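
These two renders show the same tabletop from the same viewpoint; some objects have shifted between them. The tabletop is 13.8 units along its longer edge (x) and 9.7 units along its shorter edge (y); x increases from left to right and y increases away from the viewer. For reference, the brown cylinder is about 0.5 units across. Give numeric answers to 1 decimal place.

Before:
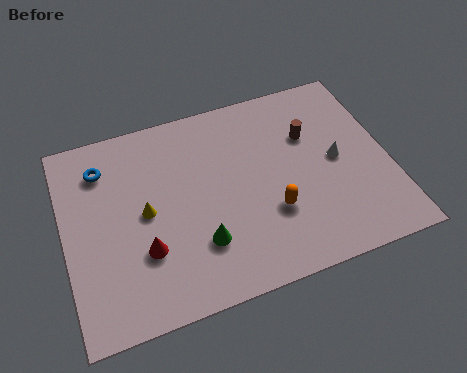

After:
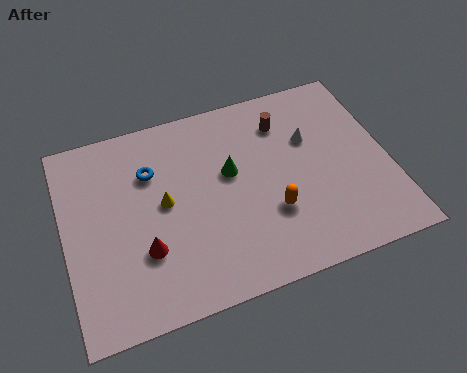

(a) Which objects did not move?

the orange capsule and the red cone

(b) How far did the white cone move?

1.7

From (11.6, 4.9) to (10.6, 6.3), the white cone covered √(1.0² + 1.4²) ≈ 1.7 units.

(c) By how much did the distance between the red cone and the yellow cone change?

+0.4

They were about 1.8 units apart before and 2.2 after — 0.4 units further apart.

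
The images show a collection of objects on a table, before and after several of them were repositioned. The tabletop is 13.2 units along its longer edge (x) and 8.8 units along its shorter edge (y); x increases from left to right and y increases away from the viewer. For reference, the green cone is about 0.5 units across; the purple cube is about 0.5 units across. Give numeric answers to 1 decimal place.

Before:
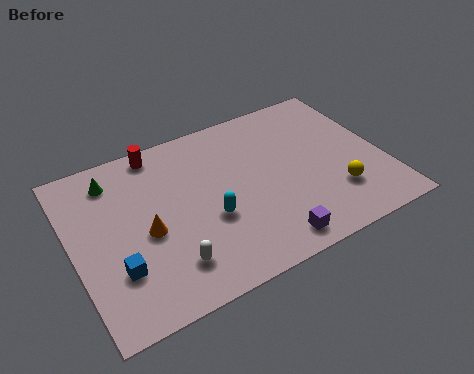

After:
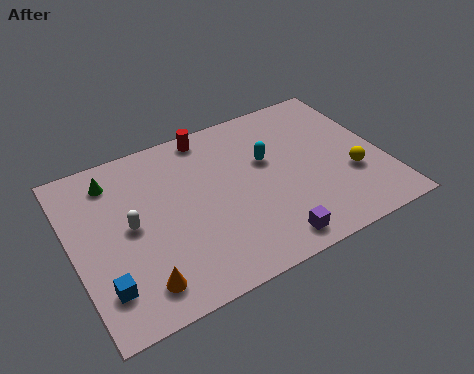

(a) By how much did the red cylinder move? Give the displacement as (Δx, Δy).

(2.2, 0.0)

The red cylinder started near (4.0, 7.9) and ended near (6.2, 7.9).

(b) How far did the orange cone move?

2.5

The orange cone was near (3.0, 3.9) before and (2.4, 1.5) after, so it travelled √(0.6² + 2.4²) ≈ 2.5 units.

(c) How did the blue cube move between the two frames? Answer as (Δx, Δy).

(-0.6, -0.6)

The blue cube was at about (1.6, 2.6) and moved to about (1.0, 2.0).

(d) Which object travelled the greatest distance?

the cyan capsule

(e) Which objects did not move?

the purple cube and the green cone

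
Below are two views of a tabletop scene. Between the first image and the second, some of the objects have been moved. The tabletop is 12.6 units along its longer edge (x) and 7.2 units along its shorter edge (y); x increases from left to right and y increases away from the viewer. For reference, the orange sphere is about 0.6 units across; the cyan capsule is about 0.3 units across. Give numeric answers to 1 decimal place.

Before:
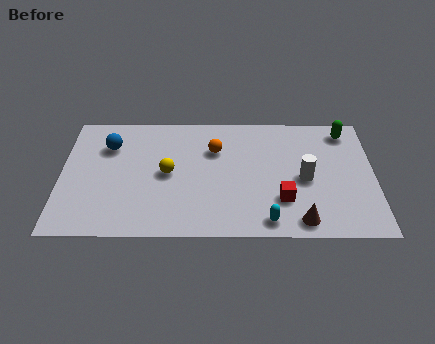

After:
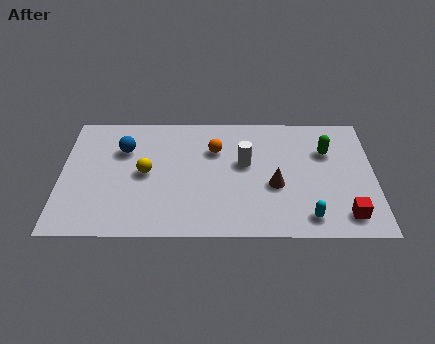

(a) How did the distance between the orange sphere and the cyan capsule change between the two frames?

+0.8

Before: roughly 4.6 units apart; after: 5.4. That's 0.8 units further apart.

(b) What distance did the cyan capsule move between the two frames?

1.6

The cyan capsule was near (8.3, 0.9) before and (9.9, 1.1) after, so it travelled √(1.6² + 0.2²) ≈ 1.6 units.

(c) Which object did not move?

the orange sphere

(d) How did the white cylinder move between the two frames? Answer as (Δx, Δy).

(-2.4, 0.9)

The white cylinder started near (9.8, 3.3) and ended near (7.4, 4.2).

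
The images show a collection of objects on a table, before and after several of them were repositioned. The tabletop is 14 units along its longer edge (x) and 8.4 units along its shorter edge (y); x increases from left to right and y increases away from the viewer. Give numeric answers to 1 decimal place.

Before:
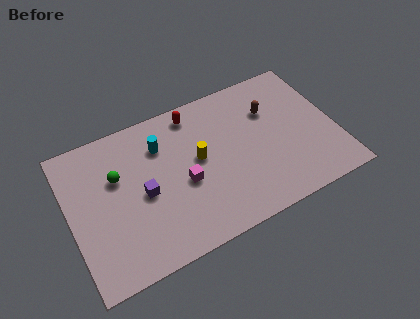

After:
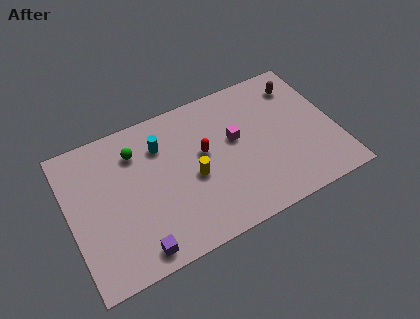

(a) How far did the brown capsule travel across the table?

1.9

The brown capsule moved from about (10.8, 5.8) to (12.5, 6.7), a distance of √(1.7² + 0.9²) ≈ 1.9.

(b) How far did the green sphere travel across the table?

1.5

The green sphere was near (2.6, 5.4) before and (3.7, 6.4) after, so it travelled √(1.1² + 1.0²) ≈ 1.5 units.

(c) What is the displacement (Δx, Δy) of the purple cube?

(-0.7, -2.9)

The purple cube started near (3.8, 3.9) and ended near (3.1, 1.0).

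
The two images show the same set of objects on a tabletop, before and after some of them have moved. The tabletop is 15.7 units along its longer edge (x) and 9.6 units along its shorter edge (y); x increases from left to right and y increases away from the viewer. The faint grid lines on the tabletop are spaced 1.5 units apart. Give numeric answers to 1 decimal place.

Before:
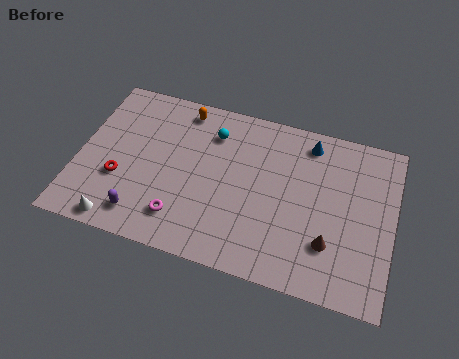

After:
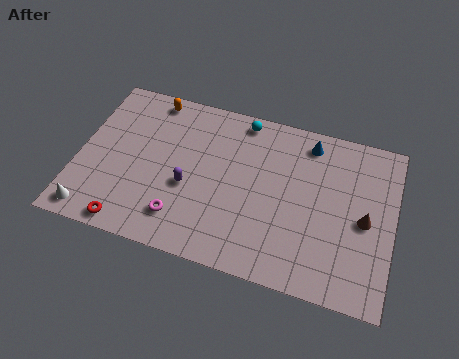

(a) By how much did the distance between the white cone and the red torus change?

-0.6

The distance was about 2.5 in the first image and 1.9 in the second, so they moved 0.6 units closer together.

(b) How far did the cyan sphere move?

1.8

The cyan sphere was near (6.5, 7.4) before and (7.9, 8.6) after, so it travelled √(1.4² + 1.2²) ≈ 1.8 units.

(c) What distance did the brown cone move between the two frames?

2.4

The brown cone was near (12.7, 2.7) before and (14.3, 4.5) after, so it travelled √(1.6² + 1.8²) ≈ 2.4 units.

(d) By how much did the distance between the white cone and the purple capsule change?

+4.1

Before: roughly 1.3 units apart; after: 5.4. That's 4.1 units further apart.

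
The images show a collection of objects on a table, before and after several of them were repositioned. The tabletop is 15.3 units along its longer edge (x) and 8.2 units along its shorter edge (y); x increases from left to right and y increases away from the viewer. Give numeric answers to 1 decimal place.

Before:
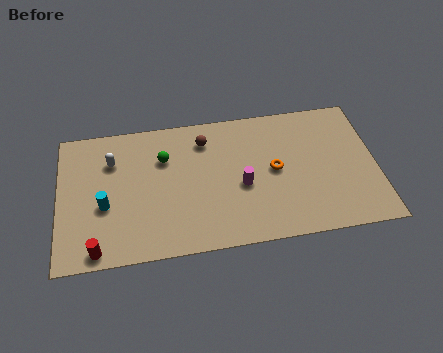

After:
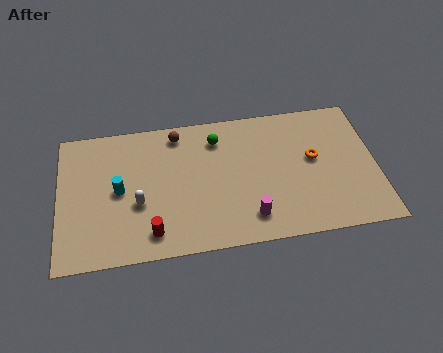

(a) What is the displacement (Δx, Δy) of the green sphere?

(2.6, 0.8)

The green sphere was at about (5.1, 5.7) and moved to about (7.7, 6.5).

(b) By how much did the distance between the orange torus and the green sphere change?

-0.5

They were about 5.5 units apart before and 5.0 after — 0.5 units closer together.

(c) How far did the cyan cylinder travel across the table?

1.1

From (2.2, 3.3) to (2.9, 4.1), the cyan cylinder covered √(0.7² + 0.8²) ≈ 1.1 units.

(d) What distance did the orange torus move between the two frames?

1.9

The orange torus was near (10.4, 4.2) before and (12.3, 4.6) after, so it travelled √(1.9² + 0.4²) ≈ 1.9 units.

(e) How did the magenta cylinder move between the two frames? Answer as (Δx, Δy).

(0.3, -1.9)

The magenta cylinder was at about (8.8, 3.5) and moved to about (9.1, 1.6).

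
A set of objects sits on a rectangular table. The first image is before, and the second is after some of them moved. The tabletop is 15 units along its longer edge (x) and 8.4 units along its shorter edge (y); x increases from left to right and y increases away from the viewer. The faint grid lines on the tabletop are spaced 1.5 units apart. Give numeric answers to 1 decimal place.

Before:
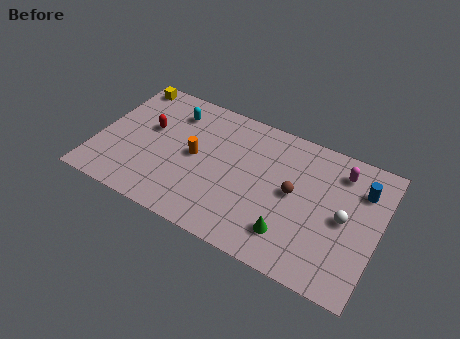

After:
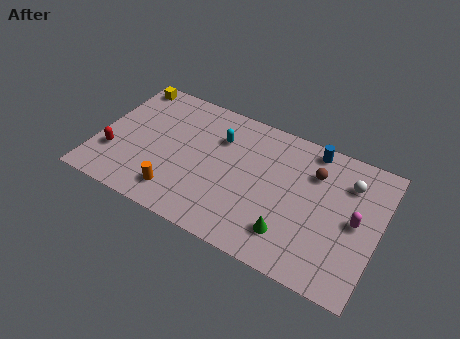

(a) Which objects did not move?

the yellow cube and the green cone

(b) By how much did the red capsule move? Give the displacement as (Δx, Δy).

(-1.6, -2.4)

The red capsule started near (2.6, 5.0) and ended near (1.0, 2.6).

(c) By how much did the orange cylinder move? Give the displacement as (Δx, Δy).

(-0.6, -2.7)

The orange cylinder started near (5.2, 4.3) and ended near (4.6, 1.6).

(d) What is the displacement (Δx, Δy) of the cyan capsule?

(2.6, -0.6)

The cyan capsule started near (3.7, 6.6) and ended near (6.3, 6.0).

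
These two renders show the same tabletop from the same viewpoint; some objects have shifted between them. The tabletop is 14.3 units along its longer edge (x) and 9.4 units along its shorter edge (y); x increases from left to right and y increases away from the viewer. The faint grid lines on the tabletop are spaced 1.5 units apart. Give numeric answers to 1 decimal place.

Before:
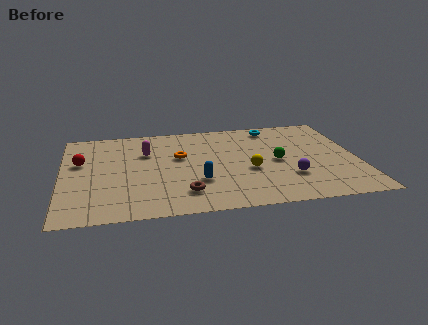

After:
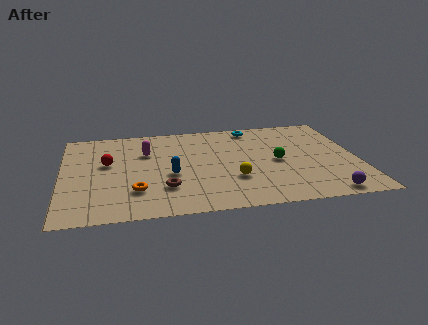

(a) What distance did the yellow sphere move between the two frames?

1.1

From (9.0, 3.8) to (8.2, 3.0), the yellow sphere covered √(0.8² + 0.8²) ≈ 1.1 units.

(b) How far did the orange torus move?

3.9

The orange torus moved from about (5.7, 5.7) to (3.5, 2.5), a distance of √(2.2² + 3.2²) ≈ 3.9.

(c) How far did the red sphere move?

1.3

The red sphere was near (0.9, 5.8) before and (2.2, 5.5) after, so it travelled √(1.3² + 0.3²) ≈ 1.3 units.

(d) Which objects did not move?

the green sphere and the magenta capsule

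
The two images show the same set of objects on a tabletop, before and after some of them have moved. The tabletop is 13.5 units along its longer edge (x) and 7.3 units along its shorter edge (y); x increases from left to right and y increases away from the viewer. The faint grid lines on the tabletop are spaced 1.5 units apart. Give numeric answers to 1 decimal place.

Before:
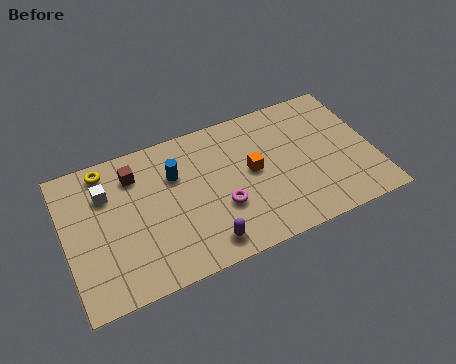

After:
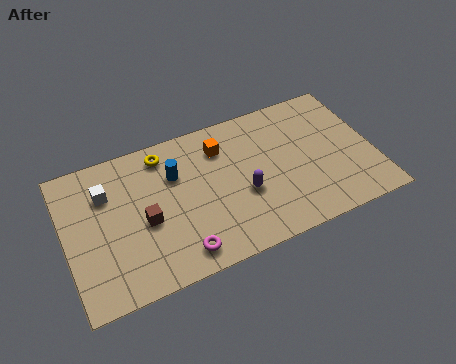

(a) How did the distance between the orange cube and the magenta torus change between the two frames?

+3.1

The distance was about 2.0 in the first image and 5.1 in the second, so they moved 3.1 units further apart.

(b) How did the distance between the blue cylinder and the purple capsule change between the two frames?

-0.5

The distance was about 4.0 in the first image and 3.5 in the second, so they moved 0.5 units closer together.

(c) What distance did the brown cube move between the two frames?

2.5

From (3.2, 5.7) to (3.4, 3.2), the brown cube covered √(0.2² + 2.5²) ≈ 2.5 units.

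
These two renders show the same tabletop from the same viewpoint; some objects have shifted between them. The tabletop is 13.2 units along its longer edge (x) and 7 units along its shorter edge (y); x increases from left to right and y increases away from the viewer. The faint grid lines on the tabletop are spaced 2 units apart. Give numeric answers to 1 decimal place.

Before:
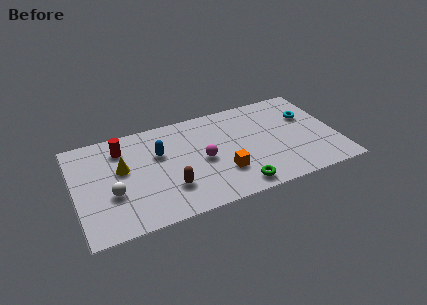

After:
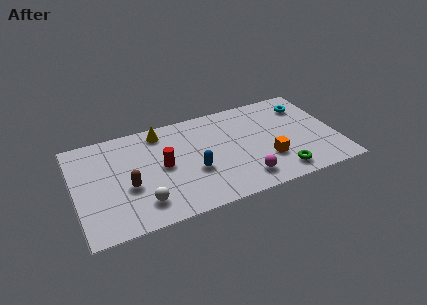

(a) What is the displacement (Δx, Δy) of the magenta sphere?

(1.9, -2.0)

From the two frames, the magenta sphere sits at roughly (6.4, 3.3) before and (8.3, 1.3) after.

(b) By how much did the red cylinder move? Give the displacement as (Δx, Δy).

(1.9, -1.9)

From the two frames, the red cylinder sits at roughly (2.5, 5.5) before and (4.4, 3.6) after.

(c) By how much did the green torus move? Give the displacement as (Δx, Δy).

(2.2, 0.2)

From the two frames, the green torus sits at roughly (7.9, 0.9) before and (10.1, 1.1) after.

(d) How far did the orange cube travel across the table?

2.3

The orange cube was near (7.3, 2.1) before and (9.6, 2.2) after, so it travelled √(2.3² + 0.1²) ≈ 2.3 units.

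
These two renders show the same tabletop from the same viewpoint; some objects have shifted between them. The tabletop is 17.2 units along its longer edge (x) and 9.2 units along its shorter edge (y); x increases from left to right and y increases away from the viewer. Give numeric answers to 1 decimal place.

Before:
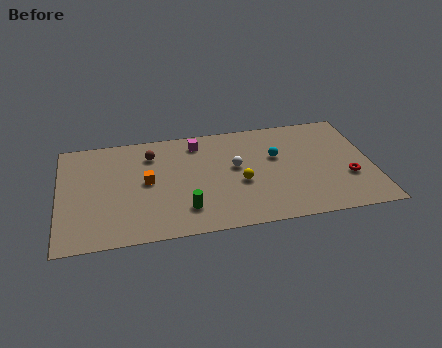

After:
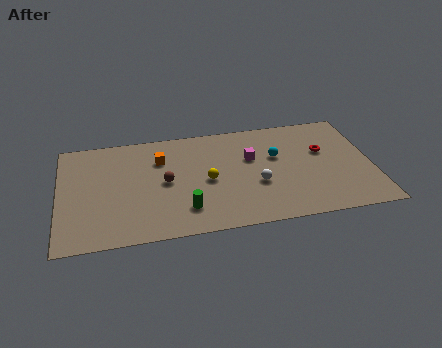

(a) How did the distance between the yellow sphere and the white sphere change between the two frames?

+1.4

They were about 1.4 units apart before and 2.8 after — 1.4 units further apart.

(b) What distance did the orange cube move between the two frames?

2.0

The orange cube was near (4.8, 4.8) before and (5.6, 6.6) after, so it travelled √(0.8² + 1.8²) ≈ 2.0 units.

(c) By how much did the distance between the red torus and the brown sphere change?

-2.5

The distance was about 11.4 in the first image and 8.9 in the second, so they moved 2.5 units closer together.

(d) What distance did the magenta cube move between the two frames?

3.5

The magenta cube was near (7.7, 7.7) before and (10.6, 5.8) after, so it travelled √(2.9² + 1.9²) ≈ 3.5 units.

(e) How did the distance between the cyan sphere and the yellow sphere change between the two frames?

+1.3

Before: roughly 2.8 units apart; after: 4.1. That's 1.3 units further apart.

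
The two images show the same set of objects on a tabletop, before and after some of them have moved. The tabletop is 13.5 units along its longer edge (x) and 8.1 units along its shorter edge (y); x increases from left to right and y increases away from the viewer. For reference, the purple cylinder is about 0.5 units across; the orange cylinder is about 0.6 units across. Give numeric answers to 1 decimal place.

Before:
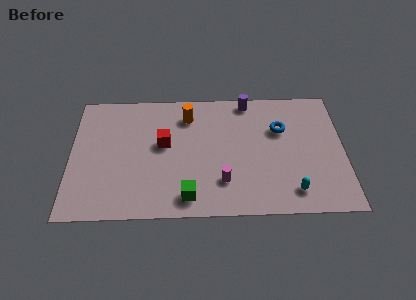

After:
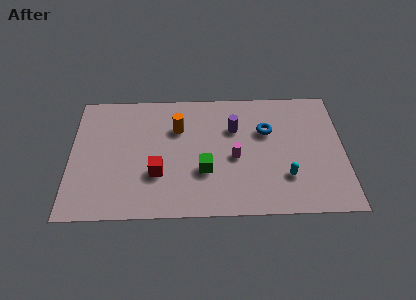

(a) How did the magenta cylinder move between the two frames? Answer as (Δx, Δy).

(0.6, 1.5)

The magenta cylinder started near (7.5, 2.1) and ended near (8.1, 3.6).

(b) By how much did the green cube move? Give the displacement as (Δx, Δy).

(0.8, 1.6)

From the two frames, the green cube sits at roughly (5.8, 1.2) before and (6.6, 2.8) after.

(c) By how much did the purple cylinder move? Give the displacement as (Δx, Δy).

(-0.7, -1.8)

The purple cylinder was at about (8.8, 7.3) and moved to about (8.1, 5.5).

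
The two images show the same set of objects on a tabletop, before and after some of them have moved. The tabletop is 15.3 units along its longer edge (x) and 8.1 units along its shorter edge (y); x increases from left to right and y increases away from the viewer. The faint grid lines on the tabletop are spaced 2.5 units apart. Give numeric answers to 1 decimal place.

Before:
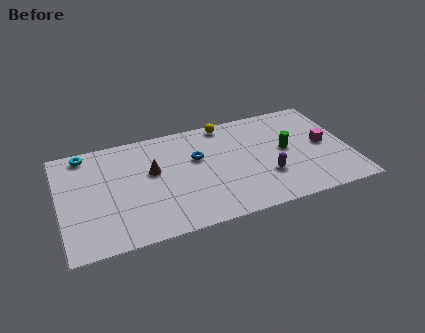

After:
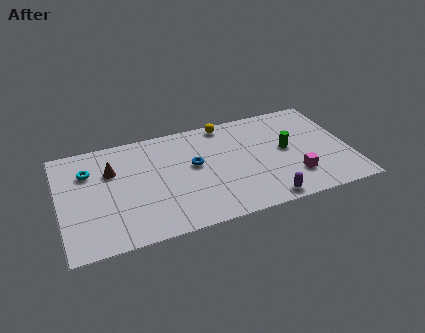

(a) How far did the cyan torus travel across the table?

1.4

The cyan torus was near (1.5, 7.2) before and (1.6, 5.8) after, so it travelled √(0.1² + 1.4²) ≈ 1.4 units.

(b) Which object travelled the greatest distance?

the magenta cube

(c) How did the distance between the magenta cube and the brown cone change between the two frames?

+0.9

Before: roughly 9.1 units apart; after: 10.0. That's 0.9 units further apart.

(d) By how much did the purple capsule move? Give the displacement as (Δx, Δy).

(-0.3, -1.8)

The purple capsule was at about (10.8, 2.6) and moved to about (10.5, 0.8).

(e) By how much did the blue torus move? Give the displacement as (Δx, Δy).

(-0.2, -0.5)

The blue torus started near (7.3, 5.1) and ended near (7.1, 4.6).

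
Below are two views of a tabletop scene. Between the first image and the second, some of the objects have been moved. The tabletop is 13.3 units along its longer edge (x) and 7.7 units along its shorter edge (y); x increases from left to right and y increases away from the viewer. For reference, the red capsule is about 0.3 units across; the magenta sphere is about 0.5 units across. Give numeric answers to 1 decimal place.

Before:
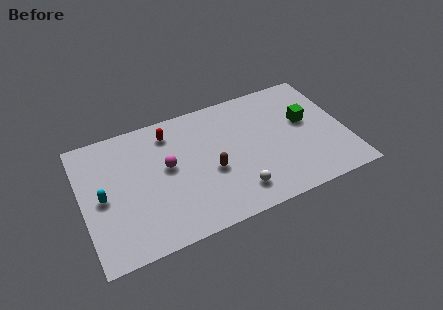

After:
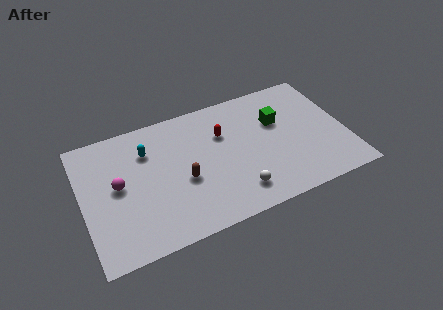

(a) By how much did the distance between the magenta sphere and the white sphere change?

+2.0

The distance was about 4.3 in the first image and 6.3 in the second, so they moved 2.0 units further apart.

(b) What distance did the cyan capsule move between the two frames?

3.1

The cyan capsule moved from about (1.0, 3.7) to (3.4, 5.6), a distance of √(2.4² + 1.9²) ≈ 3.1.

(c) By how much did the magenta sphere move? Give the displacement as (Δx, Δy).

(-2.5, -0.2)

From the two frames, the magenta sphere sits at roughly (4.3, 4.3) before and (1.8, 4.1) after.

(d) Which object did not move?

the white sphere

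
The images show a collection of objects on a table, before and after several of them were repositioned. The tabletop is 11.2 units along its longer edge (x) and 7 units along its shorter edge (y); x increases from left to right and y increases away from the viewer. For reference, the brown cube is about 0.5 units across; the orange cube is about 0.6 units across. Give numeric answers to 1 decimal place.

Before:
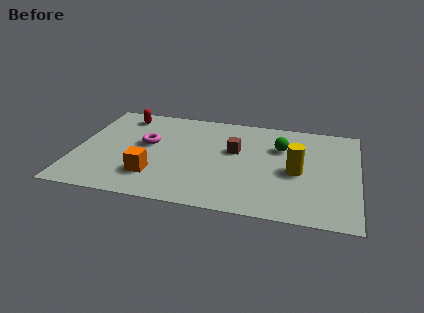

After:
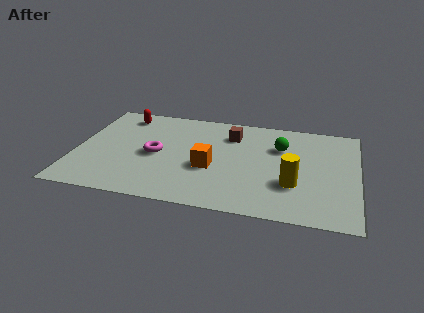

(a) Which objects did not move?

the red capsule and the green sphere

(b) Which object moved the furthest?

the orange cube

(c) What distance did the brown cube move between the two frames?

1.1

The brown cube moved from about (6.3, 4.2) to (6.1, 5.3), a distance of √(0.2² + 1.1²) ≈ 1.1.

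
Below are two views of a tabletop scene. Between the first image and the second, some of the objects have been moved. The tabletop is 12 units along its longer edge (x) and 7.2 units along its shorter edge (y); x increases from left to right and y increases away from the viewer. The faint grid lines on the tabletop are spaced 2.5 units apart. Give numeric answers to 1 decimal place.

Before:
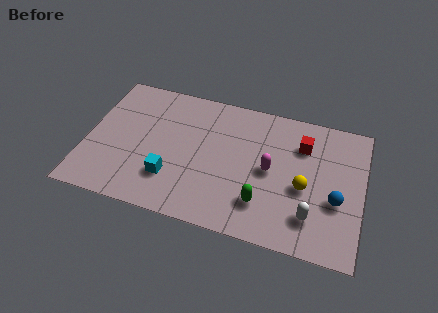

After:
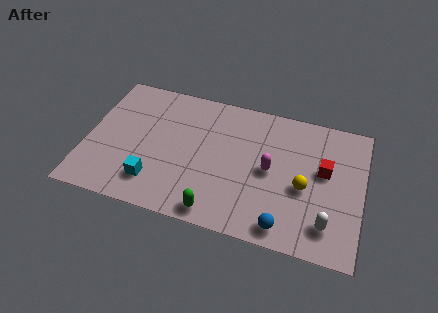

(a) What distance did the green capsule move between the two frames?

2.1

The green capsule moved from about (7.8, 1.8) to (5.9, 0.8), a distance of √(1.9² + 1.0²) ≈ 2.1.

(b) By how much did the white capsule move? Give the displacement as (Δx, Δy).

(0.7, -0.2)

The white capsule was at about (9.9, 1.7) and moved to about (10.6, 1.5).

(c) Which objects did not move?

the yellow sphere and the magenta capsule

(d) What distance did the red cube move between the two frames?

1.5

The red cube was near (9.3, 5.3) before and (10.3, 4.2) after, so it travelled √(1.0² + 1.1²) ≈ 1.5 units.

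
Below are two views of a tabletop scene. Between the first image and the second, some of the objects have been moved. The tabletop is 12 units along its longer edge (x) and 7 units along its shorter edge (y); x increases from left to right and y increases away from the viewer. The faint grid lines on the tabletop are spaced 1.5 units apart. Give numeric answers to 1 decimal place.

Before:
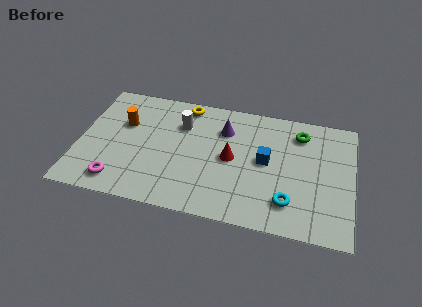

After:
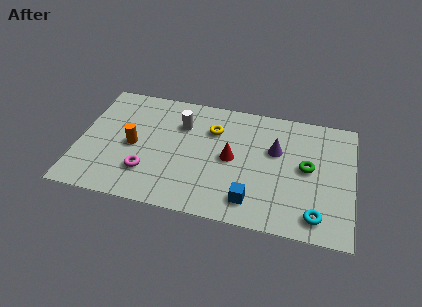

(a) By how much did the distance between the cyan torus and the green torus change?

-1.4

The distance was about 4.0 in the first image and 2.6 in the second, so they moved 1.4 units closer together.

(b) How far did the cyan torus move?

1.3

The cyan torus moved from about (9.3, 1.6) to (10.5, 1.1), a distance of √(1.2² + 0.5²) ≈ 1.3.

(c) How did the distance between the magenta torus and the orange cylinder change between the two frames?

-1.8

The distance was about 3.4 in the first image and 1.6 in the second, so they moved 1.8 units closer together.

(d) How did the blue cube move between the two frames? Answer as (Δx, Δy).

(-0.5, -2.4)

From the two frames, the blue cube sits at roughly (8.2, 3.7) before and (7.7, 1.3) after.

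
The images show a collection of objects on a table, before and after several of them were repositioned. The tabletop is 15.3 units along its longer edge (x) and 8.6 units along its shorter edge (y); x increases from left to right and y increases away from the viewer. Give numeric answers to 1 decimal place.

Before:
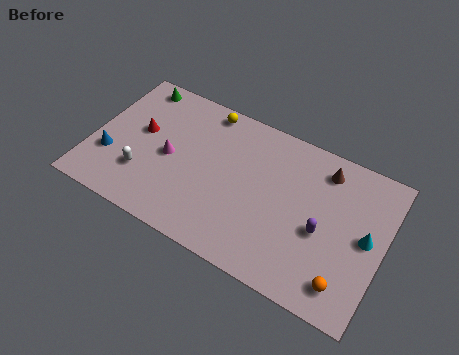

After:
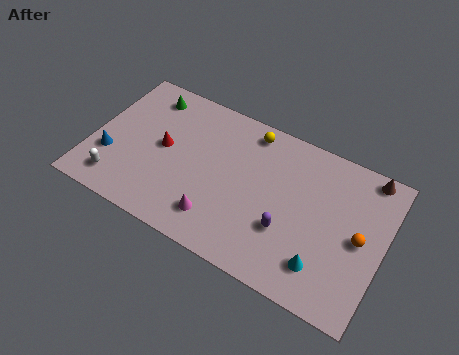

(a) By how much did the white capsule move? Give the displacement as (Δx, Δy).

(-1.2, -1.0)

The white capsule started near (2.9, 2.5) and ended near (1.7, 1.5).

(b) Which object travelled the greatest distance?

the magenta cone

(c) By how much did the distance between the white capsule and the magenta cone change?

+3.3

Before: roughly 2.0 units apart; after: 5.3. That's 3.3 units further apart.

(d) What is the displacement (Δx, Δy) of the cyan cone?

(-1.9, -2.5)

The cyan cone started near (14.4, 4.4) and ended near (12.5, 1.9).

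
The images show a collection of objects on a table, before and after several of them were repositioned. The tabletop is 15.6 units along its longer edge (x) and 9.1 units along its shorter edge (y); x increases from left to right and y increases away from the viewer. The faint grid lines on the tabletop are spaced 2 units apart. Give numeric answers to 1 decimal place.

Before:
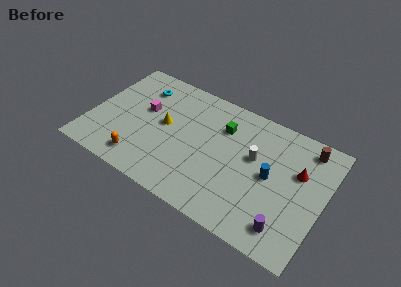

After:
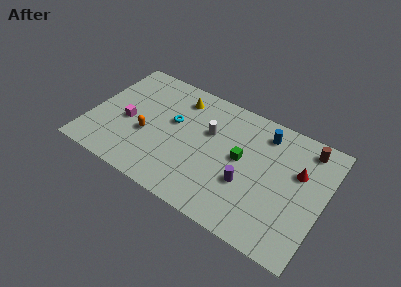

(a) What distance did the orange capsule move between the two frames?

2.1

From (3.8, 1.5) to (3.9, 3.6), the orange capsule covered √(0.1² + 2.1²) ≈ 2.1 units.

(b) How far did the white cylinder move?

3.1

From (10.9, 5.4) to (7.8, 5.8), the white cylinder covered √(3.1² + 0.4²) ≈ 3.1 units.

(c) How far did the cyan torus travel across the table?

3.0

From (2.9, 7.1) to (5.4, 5.4), the cyan torus covered √(2.5² + 1.7²) ≈ 3.0 units.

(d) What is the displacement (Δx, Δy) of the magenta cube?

(-0.9, -1.4)

The magenta cube started near (3.4, 5.4) and ended near (2.5, 4.0).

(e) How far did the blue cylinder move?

3.0

The blue cylinder was near (12.1, 4.6) before and (11.3, 7.5) after, so it travelled √(0.8² + 2.9²) ≈ 3.0 units.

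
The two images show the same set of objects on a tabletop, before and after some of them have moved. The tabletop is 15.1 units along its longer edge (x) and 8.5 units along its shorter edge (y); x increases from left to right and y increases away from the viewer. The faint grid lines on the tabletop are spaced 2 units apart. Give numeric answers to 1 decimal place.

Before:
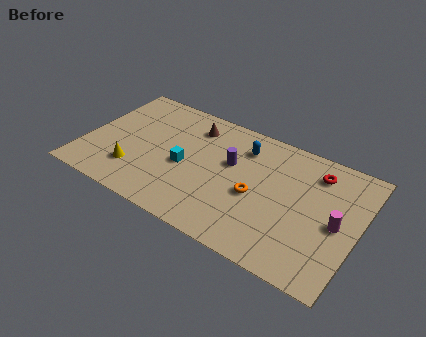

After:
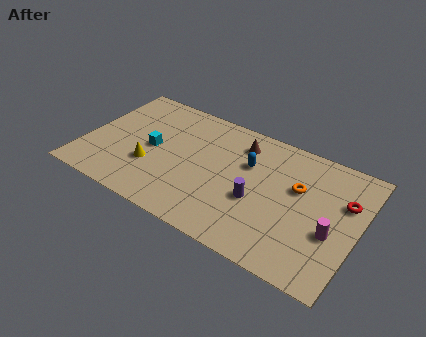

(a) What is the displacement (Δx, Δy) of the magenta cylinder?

(-0.2, -0.7)

From the two frames, the magenta cylinder sits at roughly (14.0, 4.0) before and (13.8, 3.3) after.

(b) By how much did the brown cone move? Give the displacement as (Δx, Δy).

(2.7, 0.0)

From the two frames, the brown cone sits at roughly (5.6, 6.8) before and (8.3, 6.8) after.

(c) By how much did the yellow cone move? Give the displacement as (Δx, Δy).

(0.8, 0.7)

The yellow cone started near (3.0, 2.2) and ended near (3.8, 2.9).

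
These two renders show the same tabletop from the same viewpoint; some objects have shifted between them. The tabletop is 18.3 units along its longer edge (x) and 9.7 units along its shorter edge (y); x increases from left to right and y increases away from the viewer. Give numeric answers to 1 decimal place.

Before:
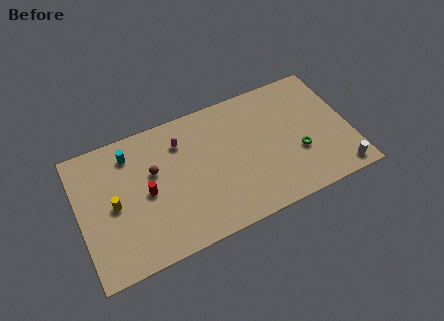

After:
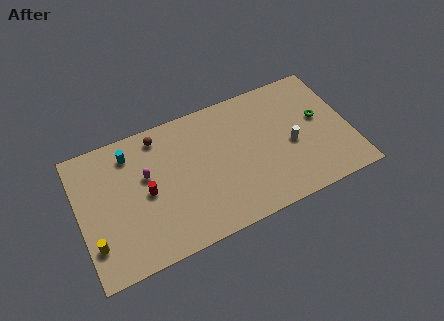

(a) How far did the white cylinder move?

4.3

The white cylinder was near (17.2, 1.1) before and (14.3, 4.3) after, so it travelled √(2.9² + 3.2²) ≈ 4.3 units.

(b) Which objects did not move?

the cyan cylinder and the red cylinder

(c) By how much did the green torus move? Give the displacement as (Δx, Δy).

(1.7, 2.0)

The green torus started near (14.7, 3.5) and ended near (16.4, 5.5).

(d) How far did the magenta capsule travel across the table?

2.9

The magenta capsule was near (7.1, 7.4) before and (4.6, 5.9) after, so it travelled √(2.5² + 1.5²) ≈ 2.9 units.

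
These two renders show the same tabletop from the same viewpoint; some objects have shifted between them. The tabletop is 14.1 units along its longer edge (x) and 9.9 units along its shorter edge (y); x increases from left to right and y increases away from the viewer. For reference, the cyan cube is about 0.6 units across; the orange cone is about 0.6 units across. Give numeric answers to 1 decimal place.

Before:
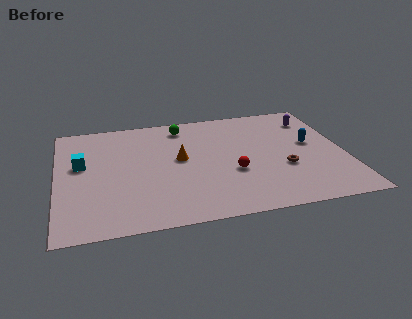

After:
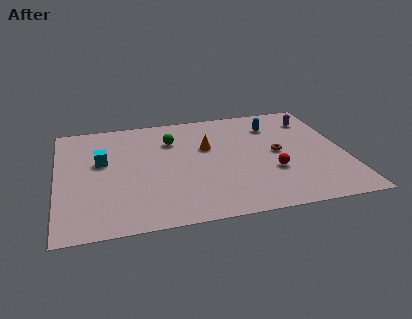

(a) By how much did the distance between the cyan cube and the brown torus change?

-1.4

They were about 10.0 units apart before and 8.6 after — 1.4 units closer together.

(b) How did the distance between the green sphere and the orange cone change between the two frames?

-1.0

The distance was about 3.0 in the first image and 2.0 in the second, so they moved 1.0 units closer together.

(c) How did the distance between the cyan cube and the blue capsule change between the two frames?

-2.5

Before: roughly 11.3 units apart; after: 8.8. That's 2.5 units closer together.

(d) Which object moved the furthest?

the blue capsule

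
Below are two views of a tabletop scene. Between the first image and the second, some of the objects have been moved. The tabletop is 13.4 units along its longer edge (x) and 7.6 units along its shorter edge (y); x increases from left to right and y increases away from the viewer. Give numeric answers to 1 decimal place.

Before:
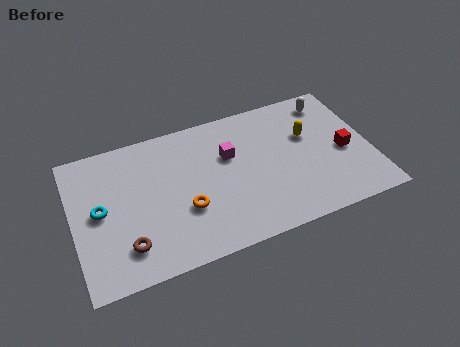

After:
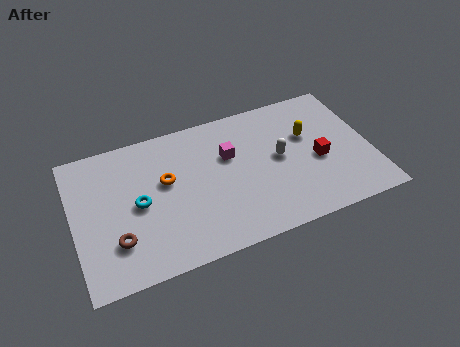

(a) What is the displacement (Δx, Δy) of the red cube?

(-1.2, -0.1)

The red cube started near (12.2, 3.4) and ended near (11.0, 3.3).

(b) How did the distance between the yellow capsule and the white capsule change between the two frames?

-0.4

Before: roughly 2.0 units apart; after: 1.6. That's 0.4 units closer together.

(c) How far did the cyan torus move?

1.7

The cyan torus was near (1.2, 3.9) before and (2.9, 3.7) after, so it travelled √(1.7² + 0.2²) ≈ 1.7 units.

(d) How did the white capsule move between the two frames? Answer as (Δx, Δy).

(-2.6, -2.4)

The white capsule started near (11.9, 6.4) and ended near (9.3, 4.0).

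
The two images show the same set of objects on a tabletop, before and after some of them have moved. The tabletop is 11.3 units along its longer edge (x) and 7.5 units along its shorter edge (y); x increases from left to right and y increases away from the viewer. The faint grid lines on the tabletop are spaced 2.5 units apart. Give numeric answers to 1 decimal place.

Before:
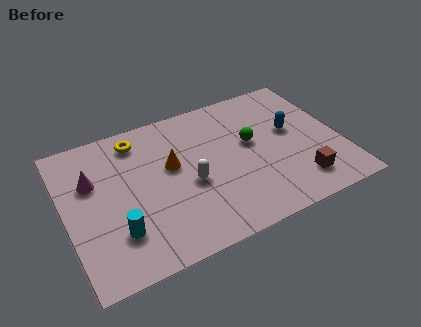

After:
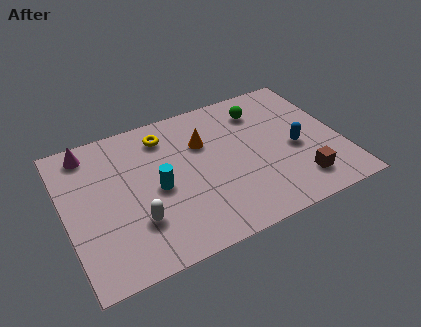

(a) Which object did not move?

the brown cube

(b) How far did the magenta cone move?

1.6

The magenta cone was near (1.2, 4.9) before and (1.2, 6.5) after, so it travelled √(0.0² + 1.6²) ≈ 1.6 units.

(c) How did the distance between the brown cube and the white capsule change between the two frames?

+2.0

They were about 4.6 units apart before and 6.6 after — 2.0 units further apart.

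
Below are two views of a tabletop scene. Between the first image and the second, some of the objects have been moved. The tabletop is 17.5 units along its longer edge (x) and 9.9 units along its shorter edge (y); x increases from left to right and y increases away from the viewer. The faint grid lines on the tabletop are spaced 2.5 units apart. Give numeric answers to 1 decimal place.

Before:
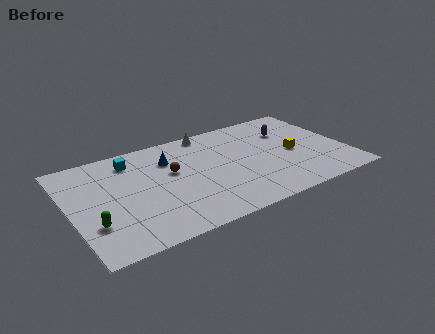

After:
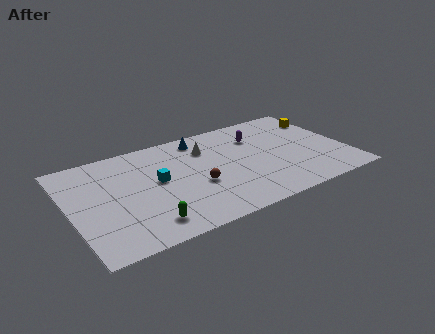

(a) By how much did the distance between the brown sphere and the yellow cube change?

+1.8

The distance was about 7.8 in the first image and 9.6 in the second, so they moved 1.8 units further apart.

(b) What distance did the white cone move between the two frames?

1.7

The white cone moved from about (9.3, 9.0) to (8.9, 7.3), a distance of √(0.4² + 1.7²) ≈ 1.7.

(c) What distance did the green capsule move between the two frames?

3.4

The green capsule moved from about (1.2, 3.0) to (4.3, 1.7), a distance of √(3.1² + 1.3²) ≈ 3.4.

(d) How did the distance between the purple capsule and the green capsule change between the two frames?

-4.1

Before: roughly 13.7 units apart; after: 9.6. That's 4.1 units closer together.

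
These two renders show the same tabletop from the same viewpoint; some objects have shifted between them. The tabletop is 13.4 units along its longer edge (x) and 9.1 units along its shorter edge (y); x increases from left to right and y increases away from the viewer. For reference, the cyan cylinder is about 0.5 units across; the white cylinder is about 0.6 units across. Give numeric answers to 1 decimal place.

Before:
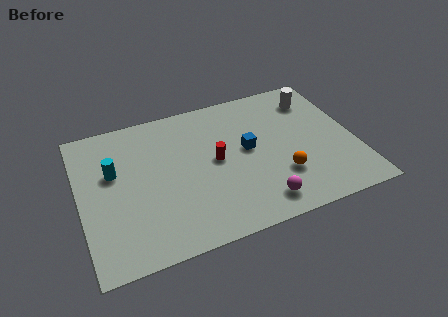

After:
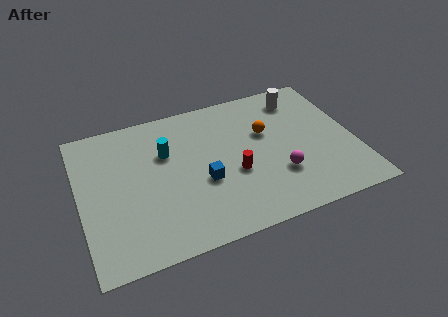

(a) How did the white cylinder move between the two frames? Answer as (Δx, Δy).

(-0.7, 0.3)

From the two frames, the white cylinder sits at roughly (11.8, 7.2) before and (11.1, 7.5) after.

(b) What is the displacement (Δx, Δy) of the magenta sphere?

(1.1, 1.4)

From the two frames, the magenta sphere sits at roughly (8.4, 1.4) before and (9.5, 2.8) after.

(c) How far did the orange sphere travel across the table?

3.0

The orange sphere was near (9.6, 2.7) before and (9.2, 5.7) after, so it travelled √(0.4² + 3.0²) ≈ 3.0 units.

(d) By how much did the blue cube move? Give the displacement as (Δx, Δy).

(-2.3, -1.3)

The blue cube started near (8.2, 4.9) and ended near (5.9, 3.6).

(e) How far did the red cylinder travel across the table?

1.4

The red cylinder was near (6.6, 4.7) before and (7.4, 3.6) after, so it travelled √(0.8² + 1.1²) ≈ 1.4 units.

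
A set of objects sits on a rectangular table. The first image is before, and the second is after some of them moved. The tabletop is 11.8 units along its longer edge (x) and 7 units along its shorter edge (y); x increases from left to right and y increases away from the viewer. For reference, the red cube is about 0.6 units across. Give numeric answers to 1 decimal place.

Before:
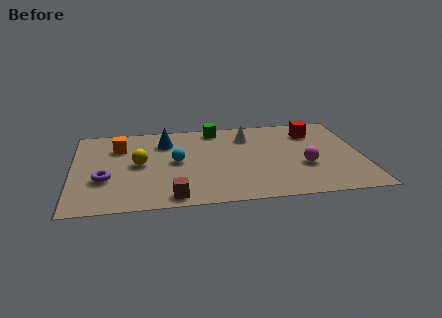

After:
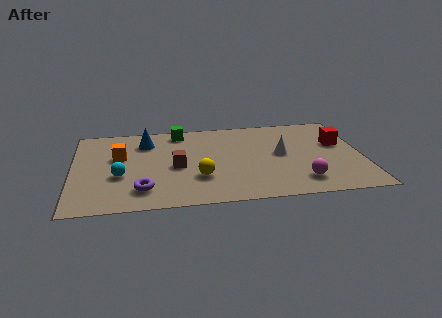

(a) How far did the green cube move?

1.5

The green cube moved from about (5.9, 6.2) to (4.4, 6.1), a distance of √(1.5² + 0.1²) ≈ 1.5.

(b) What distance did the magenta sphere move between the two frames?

1.2

From (9.4, 2.6) to (9.2, 1.4), the magenta sphere covered √(0.2² + 1.2²) ≈ 1.2 units.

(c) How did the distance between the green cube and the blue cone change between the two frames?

-0.7

Before: roughly 2.3 units apart; after: 1.6. That's 0.7 units closer together.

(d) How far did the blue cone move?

0.8

From (3.8, 5.3) to (3.0, 5.4), the blue cone covered √(0.8² + 0.1²) ≈ 0.8 units.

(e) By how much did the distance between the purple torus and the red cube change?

-0.5

Before: roughly 9.1 units apart; after: 8.6. That's 0.5 units closer together.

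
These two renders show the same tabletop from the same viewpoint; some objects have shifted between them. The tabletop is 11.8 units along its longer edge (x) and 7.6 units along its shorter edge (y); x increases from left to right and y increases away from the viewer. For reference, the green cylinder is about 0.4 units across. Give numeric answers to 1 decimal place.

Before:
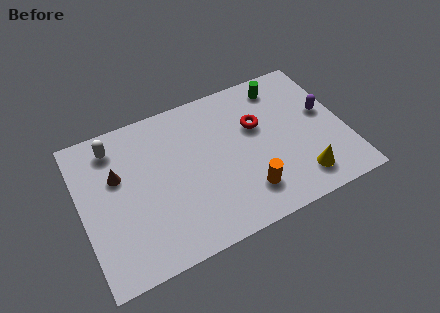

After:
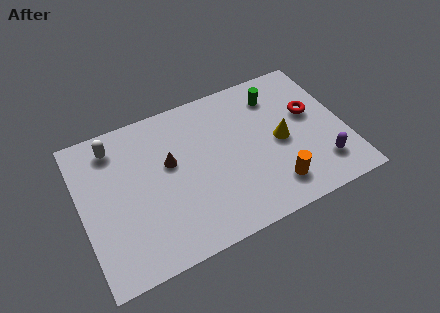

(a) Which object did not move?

the white capsule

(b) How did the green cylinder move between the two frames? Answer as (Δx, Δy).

(-0.3, -0.4)

The green cylinder was at about (9.3, 6.4) and moved to about (9.0, 6.0).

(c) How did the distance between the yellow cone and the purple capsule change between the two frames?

-0.8

Before: roughly 3.3 units apart; after: 2.5. That's 0.8 units closer together.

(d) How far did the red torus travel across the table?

2.4

From (8.0, 4.8) to (10.4, 4.5), the red torus covered √(2.4² + 0.3²) ≈ 2.4 units.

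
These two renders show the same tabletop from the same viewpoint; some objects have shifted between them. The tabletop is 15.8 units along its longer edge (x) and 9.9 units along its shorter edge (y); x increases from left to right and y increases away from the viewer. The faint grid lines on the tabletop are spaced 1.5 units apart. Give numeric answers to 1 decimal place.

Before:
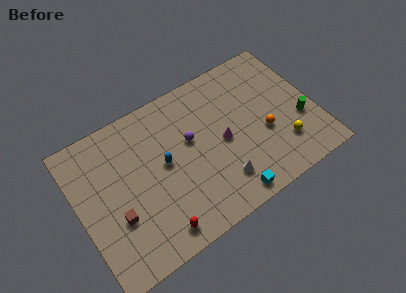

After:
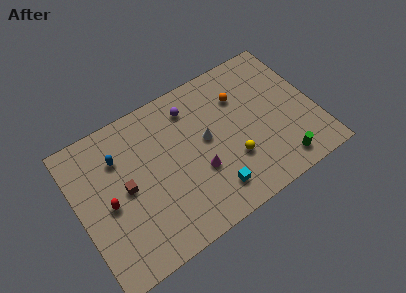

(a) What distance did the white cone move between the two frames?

3.2

The white cone was near (9.0, 2.2) before and (8.6, 5.4) after, so it travelled √(0.4² + 3.2²) ≈ 3.2 units.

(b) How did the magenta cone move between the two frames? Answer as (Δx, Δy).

(-1.8, -1.1)

The magenta cone started near (9.6, 4.7) and ended near (7.8, 3.6).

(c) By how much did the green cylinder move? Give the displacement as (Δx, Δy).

(-1.8, -2.2)

From the two frames, the green cylinder sits at roughly (14.7, 3.6) before and (12.9, 1.4) after.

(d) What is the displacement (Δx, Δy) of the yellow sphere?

(-3.3, 0.7)

The yellow sphere started near (13.3, 2.5) and ended near (10.0, 3.2).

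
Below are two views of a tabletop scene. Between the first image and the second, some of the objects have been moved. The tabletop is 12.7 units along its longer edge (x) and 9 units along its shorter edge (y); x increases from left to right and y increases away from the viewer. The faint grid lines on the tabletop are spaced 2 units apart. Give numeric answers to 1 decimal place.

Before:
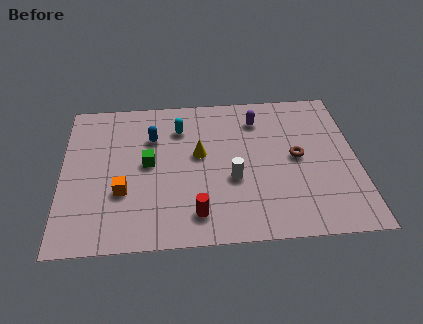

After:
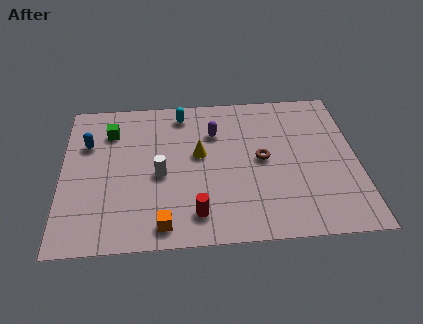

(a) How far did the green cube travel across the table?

2.6

The green cube was near (3.7, 4.7) before and (2.1, 6.8) after, so it travelled √(1.6² + 2.1²) ≈ 2.6 units.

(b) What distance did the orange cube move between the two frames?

2.6

From (2.6, 3.1) to (4.3, 1.1), the orange cube covered √(1.7² + 2.0²) ≈ 2.6 units.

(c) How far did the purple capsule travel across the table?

2.0

From (8.5, 7.1) to (6.6, 6.4), the purple capsule covered √(1.9² + 0.7²) ≈ 2.0 units.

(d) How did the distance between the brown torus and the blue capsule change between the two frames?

+1.2

They were about 6.4 units apart before and 7.6 after — 1.2 units further apart.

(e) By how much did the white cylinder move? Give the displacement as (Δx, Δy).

(-3.1, 0.5)

The white cylinder started near (7.3, 3.5) and ended near (4.2, 4.0).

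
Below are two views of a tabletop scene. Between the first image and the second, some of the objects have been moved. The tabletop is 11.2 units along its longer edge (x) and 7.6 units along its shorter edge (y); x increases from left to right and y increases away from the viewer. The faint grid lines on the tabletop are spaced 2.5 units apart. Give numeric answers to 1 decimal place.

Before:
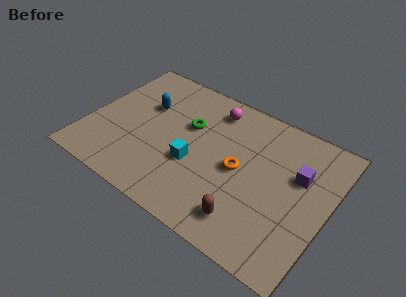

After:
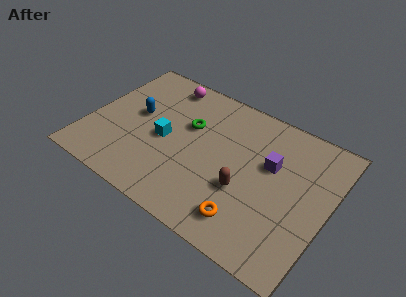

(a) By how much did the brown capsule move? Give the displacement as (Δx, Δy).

(-0.4, 1.4)

The brown capsule was at about (7.9, 1.4) and moved to about (7.5, 2.8).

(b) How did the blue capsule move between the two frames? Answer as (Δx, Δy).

(-0.3, -0.7)

From the two frames, the blue capsule sits at roughly (2.4, 4.9) before and (2.1, 4.2) after.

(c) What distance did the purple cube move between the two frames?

1.3

From (9.7, 4.8) to (8.4, 4.7), the purple cube covered √(1.3² + 0.1²) ≈ 1.3 units.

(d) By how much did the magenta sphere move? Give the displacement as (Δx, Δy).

(-2.4, 0.3)

The magenta sphere started near (5.4, 6.3) and ended near (3.0, 6.6).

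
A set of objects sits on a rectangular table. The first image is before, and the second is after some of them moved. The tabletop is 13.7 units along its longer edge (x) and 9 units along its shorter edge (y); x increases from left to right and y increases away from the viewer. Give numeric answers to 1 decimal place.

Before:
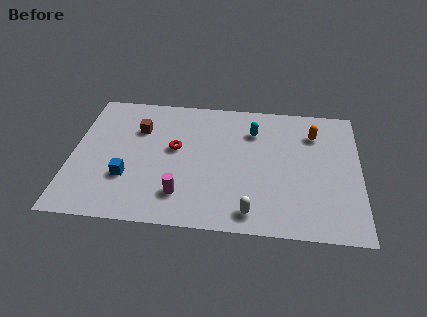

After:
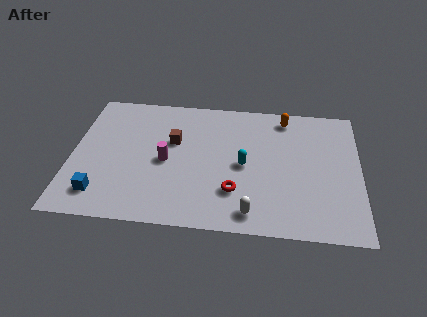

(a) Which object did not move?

the white capsule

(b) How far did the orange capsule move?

1.7

The orange capsule moved from about (11.5, 6.8) to (10.1, 7.8), a distance of √(1.4² + 1.0²) ≈ 1.7.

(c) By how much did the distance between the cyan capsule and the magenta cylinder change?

-2.0

The distance was about 5.7 in the first image and 3.7 in the second, so they moved 2.0 units closer together.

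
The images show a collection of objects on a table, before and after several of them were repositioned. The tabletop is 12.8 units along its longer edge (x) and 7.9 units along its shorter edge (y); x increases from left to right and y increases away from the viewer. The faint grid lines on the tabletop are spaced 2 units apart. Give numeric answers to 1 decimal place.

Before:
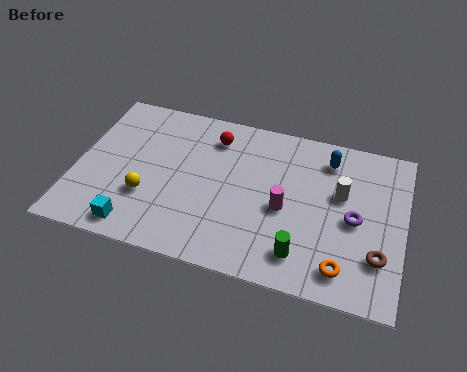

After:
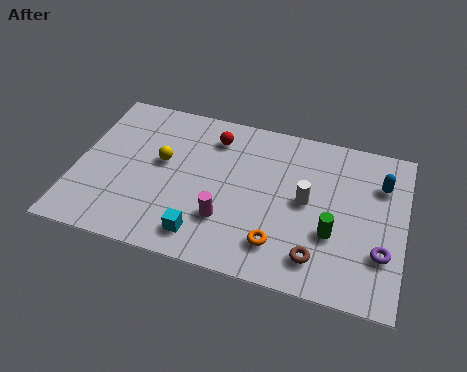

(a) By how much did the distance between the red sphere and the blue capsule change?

+2.1

The distance was about 4.5 in the first image and 6.6 in the second, so they moved 2.1 units further apart.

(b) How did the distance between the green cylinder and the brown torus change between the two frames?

-1.6

The distance was about 3.0 in the first image and 1.4 in the second, so they moved 1.6 units closer together.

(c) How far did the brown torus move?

2.4

The brown torus moved from about (11.9, 2.2) to (9.6, 1.5), a distance of √(2.3² + 0.7²) ≈ 2.4.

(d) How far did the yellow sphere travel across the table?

1.9

The yellow sphere moved from about (2.9, 2.6) to (3.3, 4.5), a distance of √(0.4² + 1.9²) ≈ 1.9.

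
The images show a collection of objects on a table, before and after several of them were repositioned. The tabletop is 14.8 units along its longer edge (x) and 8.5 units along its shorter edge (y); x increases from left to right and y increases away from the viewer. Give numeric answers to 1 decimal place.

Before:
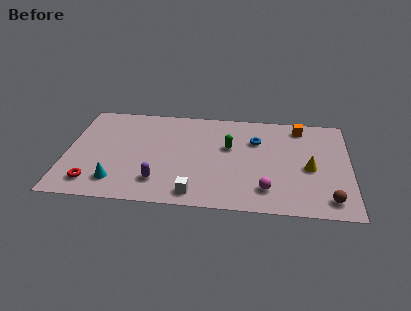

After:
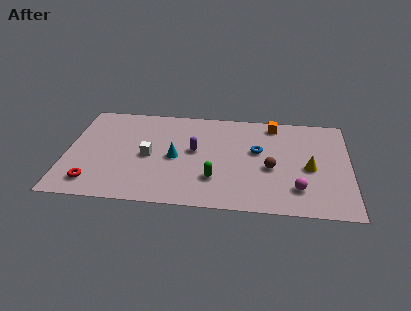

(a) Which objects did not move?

the red torus and the yellow cone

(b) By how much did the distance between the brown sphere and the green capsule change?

-3.4

The distance was about 6.5 in the first image and 3.1 in the second, so they moved 3.4 units closer together.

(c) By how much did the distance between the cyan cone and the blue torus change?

-3.9

They were about 8.3 units apart before and 4.4 after — 3.9 units closer together.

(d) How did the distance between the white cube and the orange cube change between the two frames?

-0.9

They were about 8.2 units apart before and 7.3 after — 0.9 units closer together.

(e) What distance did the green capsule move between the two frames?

2.9

The green capsule moved from about (8.5, 5.2) to (7.8, 2.4), a distance of √(0.7² + 2.8²) ≈ 2.9.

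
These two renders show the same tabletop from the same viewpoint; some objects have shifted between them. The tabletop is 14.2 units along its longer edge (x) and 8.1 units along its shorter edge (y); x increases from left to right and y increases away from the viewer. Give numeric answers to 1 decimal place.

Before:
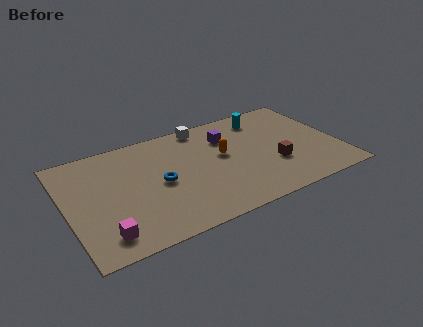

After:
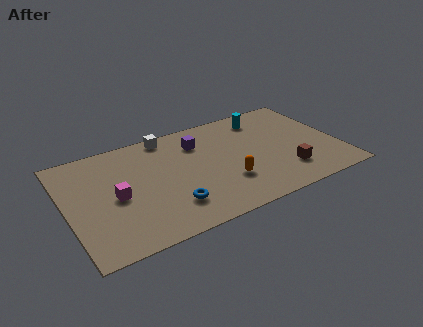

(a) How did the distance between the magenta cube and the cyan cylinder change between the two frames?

-1.8

The distance was about 10.5 in the first image and 8.7 in the second, so they moved 1.8 units closer together.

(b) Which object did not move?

the cyan cylinder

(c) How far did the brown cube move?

0.9

From (10.7, 2.8) to (11.2, 2.0), the brown cube covered √(0.5² + 0.8²) ≈ 0.9 units.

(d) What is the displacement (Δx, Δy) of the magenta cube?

(0.9, 2.4)

From the two frames, the magenta cube sits at roughly (1.6, 1.4) before and (2.5, 3.8) after.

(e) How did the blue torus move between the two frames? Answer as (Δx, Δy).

(0.3, -1.9)

The blue torus started near (4.8, 3.9) and ended near (5.1, 2.0).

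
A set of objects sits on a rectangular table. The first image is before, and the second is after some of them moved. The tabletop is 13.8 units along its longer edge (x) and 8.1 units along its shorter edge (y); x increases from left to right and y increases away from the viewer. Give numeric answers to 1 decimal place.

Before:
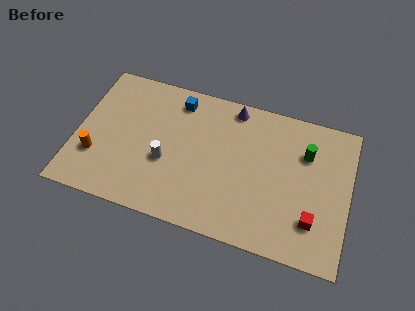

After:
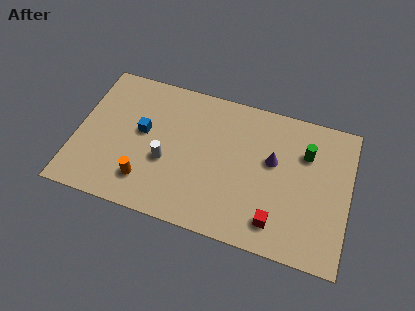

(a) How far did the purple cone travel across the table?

3.3

The purple cone moved from about (7.7, 7.2) to (9.9, 4.8), a distance of √(2.2² + 2.4²) ≈ 3.3.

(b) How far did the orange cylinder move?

2.7

From (1.1, 2.5) to (3.7, 1.8), the orange cylinder covered √(2.6² + 0.7²) ≈ 2.7 units.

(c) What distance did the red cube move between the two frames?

1.9

The red cube was near (12.1, 2.1) before and (10.3, 1.5) after, so it travelled √(1.8² + 0.6²) ≈ 1.9 units.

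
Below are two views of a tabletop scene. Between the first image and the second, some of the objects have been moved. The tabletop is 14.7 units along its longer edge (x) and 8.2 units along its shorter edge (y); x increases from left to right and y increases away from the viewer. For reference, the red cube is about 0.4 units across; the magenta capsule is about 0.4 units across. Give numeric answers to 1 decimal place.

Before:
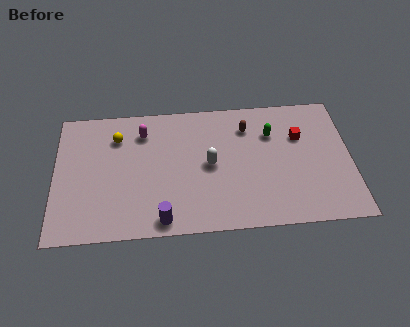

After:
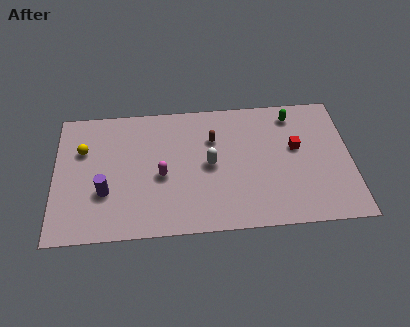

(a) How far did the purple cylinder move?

3.4

The purple cylinder moved from about (5.3, 0.9) to (2.5, 2.8), a distance of √(2.8² + 1.9²) ≈ 3.4.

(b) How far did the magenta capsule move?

2.9

The magenta capsule was near (4.4, 6.4) before and (5.3, 3.6) after, so it travelled √(0.9² + 2.8²) ≈ 2.9 units.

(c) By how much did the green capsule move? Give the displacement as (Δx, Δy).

(1.1, 1.1)

The green capsule started near (10.8, 5.8) and ended near (11.9, 6.9).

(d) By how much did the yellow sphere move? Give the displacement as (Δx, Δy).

(-1.7, -0.7)

The yellow sphere was at about (3.1, 6.2) and moved to about (1.4, 5.5).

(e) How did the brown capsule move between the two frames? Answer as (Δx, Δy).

(-1.7, -0.6)

The brown capsule started near (9.6, 6.3) and ended near (7.9, 5.7).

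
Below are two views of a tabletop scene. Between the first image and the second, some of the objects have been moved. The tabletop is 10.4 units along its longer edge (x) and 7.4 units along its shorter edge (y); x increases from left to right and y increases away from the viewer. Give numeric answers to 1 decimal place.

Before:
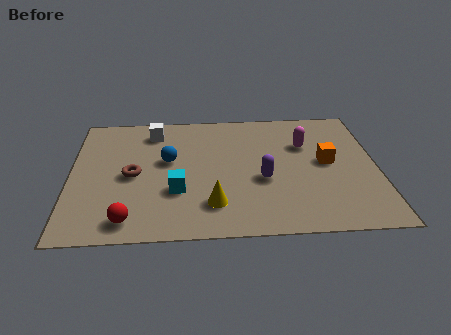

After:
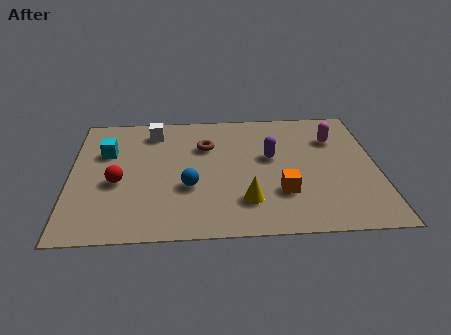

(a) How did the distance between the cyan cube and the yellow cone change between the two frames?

+4.2

The distance was about 1.4 in the first image and 5.6 in the second, so they moved 4.2 units further apart.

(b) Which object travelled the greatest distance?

the cyan cube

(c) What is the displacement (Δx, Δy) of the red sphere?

(-0.4, 2.1)

From the two frames, the red sphere sits at roughly (2.0, 1.0) before and (1.6, 3.1) after.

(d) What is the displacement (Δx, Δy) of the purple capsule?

(0.3, 1.3)

From the two frames, the purple capsule sits at roughly (6.5, 3.0) before and (6.8, 4.3) after.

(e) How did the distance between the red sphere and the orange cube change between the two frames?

-1.7

Before: roughly 7.3 units apart; after: 5.6. That's 1.7 units closer together.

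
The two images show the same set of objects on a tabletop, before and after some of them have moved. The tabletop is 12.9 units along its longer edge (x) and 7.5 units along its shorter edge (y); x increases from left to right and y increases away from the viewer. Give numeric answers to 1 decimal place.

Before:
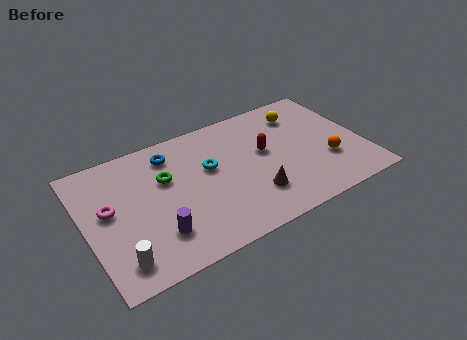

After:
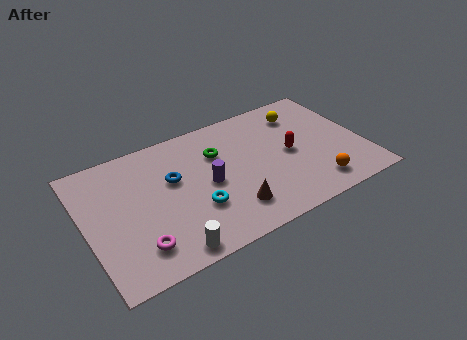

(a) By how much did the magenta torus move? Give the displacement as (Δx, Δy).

(1.0, -2.6)

From the two frames, the magenta torus sits at roughly (1.1, 4.2) before and (2.1, 1.6) after.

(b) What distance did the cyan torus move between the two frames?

2.2

The cyan torus moved from about (5.8, 4.5) to (4.9, 2.5), a distance of √(0.9² + 2.0²) ≈ 2.2.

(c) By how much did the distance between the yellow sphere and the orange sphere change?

+1.1

They were about 3.5 units apart before and 4.6 after — 1.1 units further apart.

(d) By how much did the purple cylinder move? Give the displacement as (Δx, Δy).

(2.6, 1.7)

The purple cylinder was at about (3.0, 1.9) and moved to about (5.6, 3.6).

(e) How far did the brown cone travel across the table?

1.1

From (7.5, 2.0) to (6.4, 1.7), the brown cone covered √(1.1² + 0.3²) ≈ 1.1 units.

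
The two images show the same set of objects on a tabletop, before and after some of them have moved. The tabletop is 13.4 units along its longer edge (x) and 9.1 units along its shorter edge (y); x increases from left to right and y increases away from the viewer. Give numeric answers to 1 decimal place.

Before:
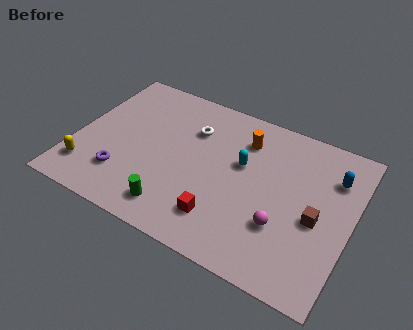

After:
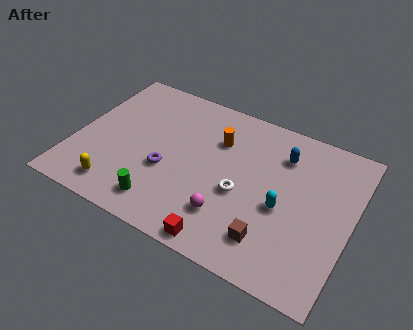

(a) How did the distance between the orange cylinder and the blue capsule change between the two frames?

-1.3

They were about 4.4 units apart before and 3.1 after — 1.3 units closer together.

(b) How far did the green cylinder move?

0.6

The green cylinder moved from about (5.3, 1.5) to (4.7, 1.5), a distance of √(0.6² + 0.0²) ≈ 0.6.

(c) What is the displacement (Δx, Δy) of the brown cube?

(-1.9, -2.1)

From the two frames, the brown cube sits at roughly (11.8, 4.0) before and (9.9, 1.9) after.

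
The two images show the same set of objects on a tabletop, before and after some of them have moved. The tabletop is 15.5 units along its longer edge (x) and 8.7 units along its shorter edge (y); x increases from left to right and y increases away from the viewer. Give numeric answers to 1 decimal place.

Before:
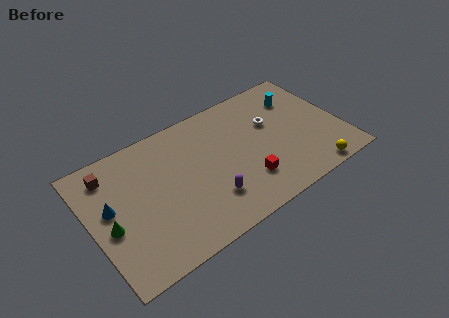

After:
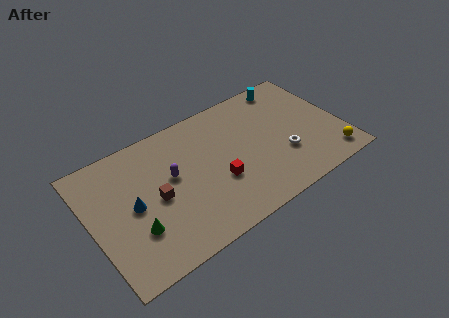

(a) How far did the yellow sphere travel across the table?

1.4

The yellow sphere was near (13.1, 0.8) before and (14.4, 1.3) after, so it travelled √(1.3² + 0.5²) ≈ 1.4 units.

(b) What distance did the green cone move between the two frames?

1.7

The green cone moved from about (1.0, 3.7) to (2.4, 2.7), a distance of √(1.4² + 1.0²) ≈ 1.7.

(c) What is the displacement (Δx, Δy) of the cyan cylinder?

(-0.4, 1.2)

From the two frames, the cyan cylinder sits at roughly (13.3, 6.5) before and (12.9, 7.7) after.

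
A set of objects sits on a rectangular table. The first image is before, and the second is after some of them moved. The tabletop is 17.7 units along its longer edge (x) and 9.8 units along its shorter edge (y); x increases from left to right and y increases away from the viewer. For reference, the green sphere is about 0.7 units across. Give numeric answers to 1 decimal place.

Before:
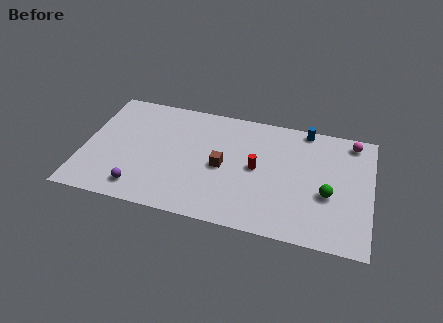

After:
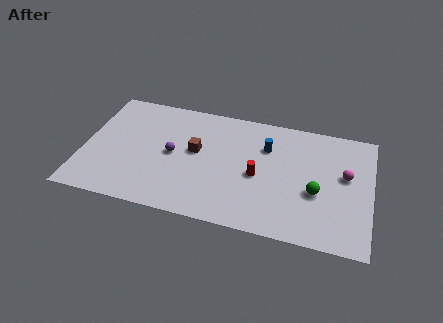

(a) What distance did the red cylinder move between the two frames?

0.6

From (10.7, 5.0) to (10.8, 4.4), the red cylinder covered √(0.1² + 0.6²) ≈ 0.6 units.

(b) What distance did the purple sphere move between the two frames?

3.8

The purple sphere moved from about (3.7, 1.6) to (5.5, 4.9), a distance of √(1.8² + 3.3²) ≈ 3.8.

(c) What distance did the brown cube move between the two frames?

1.9

The brown cube was near (8.6, 4.6) before and (6.9, 5.5) after, so it travelled √(1.7² + 0.9²) ≈ 1.9 units.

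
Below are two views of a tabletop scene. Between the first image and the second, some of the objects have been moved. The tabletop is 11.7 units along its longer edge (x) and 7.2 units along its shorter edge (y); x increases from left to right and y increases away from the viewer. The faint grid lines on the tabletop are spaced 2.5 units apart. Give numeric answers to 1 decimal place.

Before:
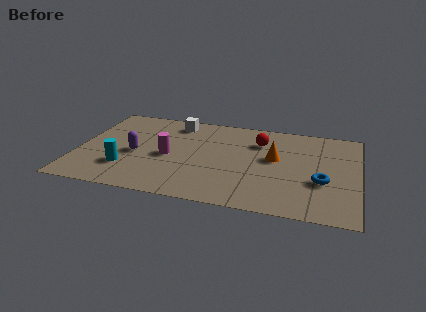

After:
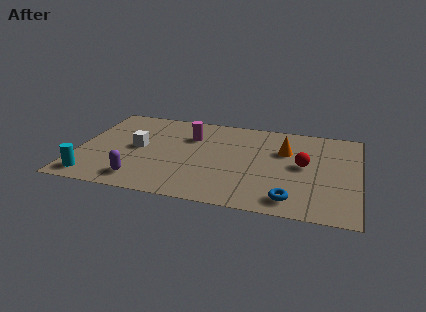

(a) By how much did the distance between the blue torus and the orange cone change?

+1.3

The distance was about 2.4 in the first image and 3.7 in the second, so they moved 1.3 units further apart.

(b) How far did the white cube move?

2.8

From (3.9, 6.1) to (2.5, 3.7), the white cube covered √(1.4² + 2.4²) ≈ 2.8 units.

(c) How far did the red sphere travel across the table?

2.4

The red sphere was near (7.5, 5.3) before and (9.4, 3.8) after, so it travelled √(1.9² + 1.5²) ≈ 2.4 units.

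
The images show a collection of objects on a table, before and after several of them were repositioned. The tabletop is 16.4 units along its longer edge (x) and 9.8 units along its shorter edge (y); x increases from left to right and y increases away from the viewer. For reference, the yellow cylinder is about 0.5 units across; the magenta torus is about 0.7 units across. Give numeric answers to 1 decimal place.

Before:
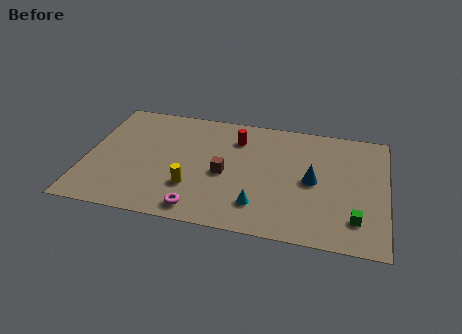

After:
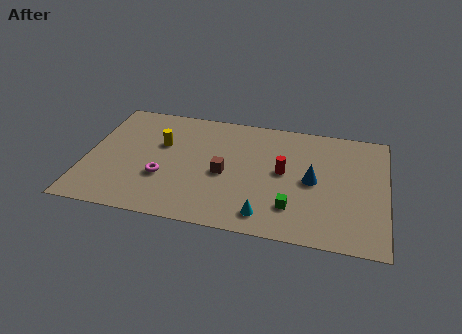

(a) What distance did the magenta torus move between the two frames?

3.0

The magenta torus moved from about (6.4, 1.2) to (4.3, 3.4), a distance of √(2.1² + 2.2²) ≈ 3.0.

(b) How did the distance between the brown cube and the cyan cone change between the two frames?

+0.8

Before: roughly 3.0 units apart; after: 3.8. That's 0.8 units further apart.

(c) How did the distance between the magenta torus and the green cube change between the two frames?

-1.3

Before: roughly 8.5 units apart; after: 7.2. That's 1.3 units closer together.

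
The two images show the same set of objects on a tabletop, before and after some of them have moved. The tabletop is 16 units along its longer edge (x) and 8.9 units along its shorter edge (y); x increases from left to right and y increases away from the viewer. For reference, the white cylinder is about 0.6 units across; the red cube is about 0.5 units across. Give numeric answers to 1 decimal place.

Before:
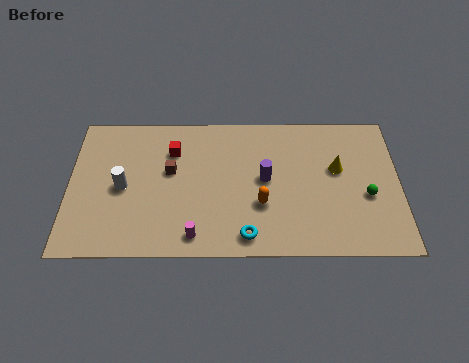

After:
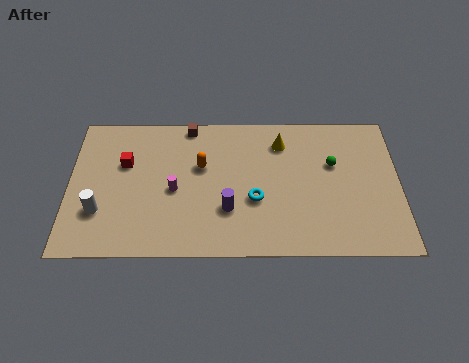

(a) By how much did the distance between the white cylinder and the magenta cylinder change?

-0.8

Before: roughly 4.6 units apart; after: 3.8. That's 0.8 units closer together.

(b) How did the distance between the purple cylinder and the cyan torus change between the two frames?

-2.2

The distance was about 3.6 in the first image and 1.4 in the second, so they moved 2.2 units closer together.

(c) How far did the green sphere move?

2.6

The green sphere moved from about (14.4, 3.6) to (12.8, 5.6), a distance of √(1.6² + 2.0²) ≈ 2.6.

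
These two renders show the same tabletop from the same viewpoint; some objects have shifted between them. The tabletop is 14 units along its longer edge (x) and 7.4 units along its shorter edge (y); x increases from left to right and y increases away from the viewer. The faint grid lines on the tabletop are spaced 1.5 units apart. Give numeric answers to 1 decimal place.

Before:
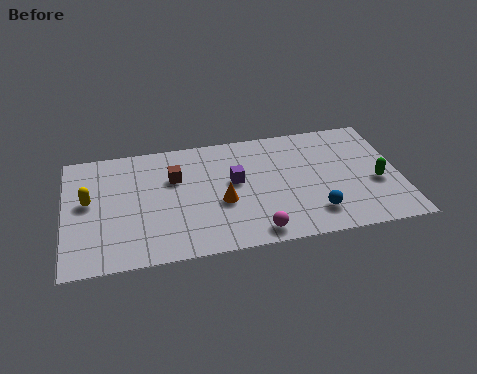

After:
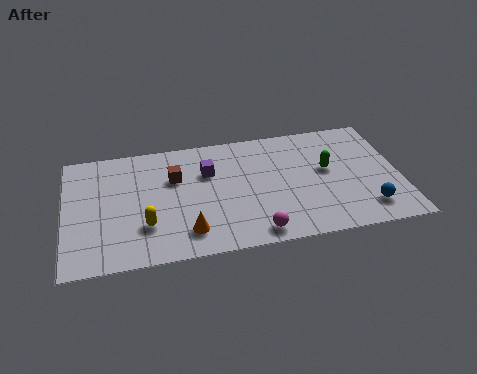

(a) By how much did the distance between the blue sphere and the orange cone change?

+3.5

Before: roughly 4.0 units apart; after: 7.5. That's 3.5 units further apart.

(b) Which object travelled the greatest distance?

the yellow capsule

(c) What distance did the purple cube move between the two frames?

1.4

From (7.1, 4.2) to (6.0, 5.0), the purple cube covered √(1.1² + 0.8²) ≈ 1.4 units.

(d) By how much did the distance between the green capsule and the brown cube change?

-2.2

Before: roughly 8.6 units apart; after: 6.4. That's 2.2 units closer together.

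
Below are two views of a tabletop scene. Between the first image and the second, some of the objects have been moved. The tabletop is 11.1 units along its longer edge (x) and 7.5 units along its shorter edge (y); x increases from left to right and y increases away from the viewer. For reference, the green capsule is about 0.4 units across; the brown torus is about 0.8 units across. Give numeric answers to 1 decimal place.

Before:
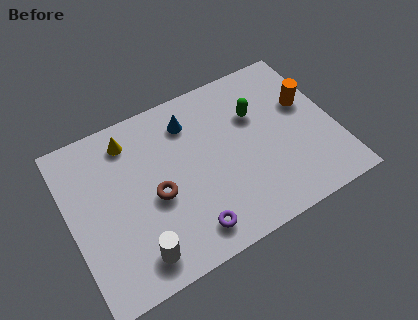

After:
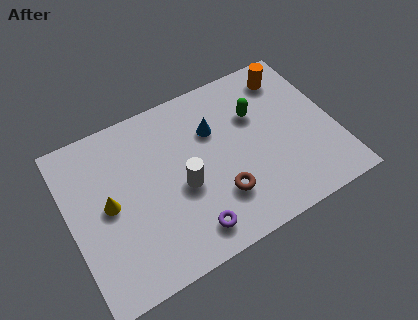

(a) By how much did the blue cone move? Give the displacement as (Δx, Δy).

(0.9, -0.8)

The blue cone was at about (5.3, 5.9) and moved to about (6.2, 5.1).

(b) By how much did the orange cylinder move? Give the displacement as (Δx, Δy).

(-0.5, 1.6)

The orange cylinder started near (10.1, 4.6) and ended near (9.6, 6.2).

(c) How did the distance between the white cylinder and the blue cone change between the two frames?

-3.0

The distance was about 5.5 in the first image and 2.5 in the second, so they moved 3.0 units closer together.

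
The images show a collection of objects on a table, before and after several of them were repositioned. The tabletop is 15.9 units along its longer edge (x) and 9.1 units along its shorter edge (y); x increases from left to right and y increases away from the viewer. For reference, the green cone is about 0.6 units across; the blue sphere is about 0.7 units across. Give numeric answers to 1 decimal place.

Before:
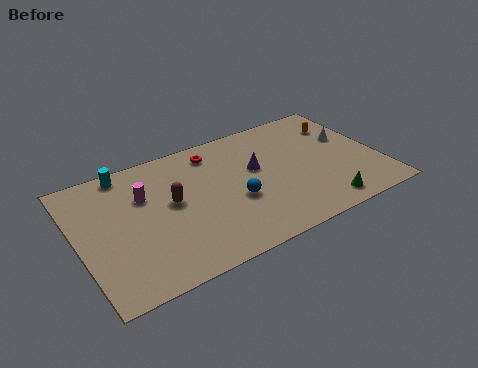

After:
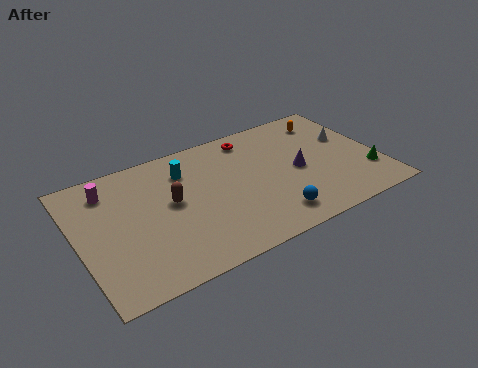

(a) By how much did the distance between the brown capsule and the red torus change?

+1.8

Before: roughly 3.7 units apart; after: 5.5. That's 1.8 units further apart.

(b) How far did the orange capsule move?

0.8

The orange capsule moved from about (14.4, 6.8) to (13.8, 7.4), a distance of √(0.6² + 0.6²) ≈ 0.8.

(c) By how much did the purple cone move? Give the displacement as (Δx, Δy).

(2.1, -1.1)

The purple cone was at about (9.5, 5.4) and moved to about (11.6, 4.3).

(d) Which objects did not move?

the brown capsule and the white cone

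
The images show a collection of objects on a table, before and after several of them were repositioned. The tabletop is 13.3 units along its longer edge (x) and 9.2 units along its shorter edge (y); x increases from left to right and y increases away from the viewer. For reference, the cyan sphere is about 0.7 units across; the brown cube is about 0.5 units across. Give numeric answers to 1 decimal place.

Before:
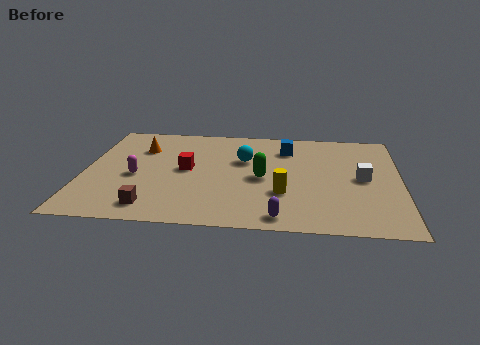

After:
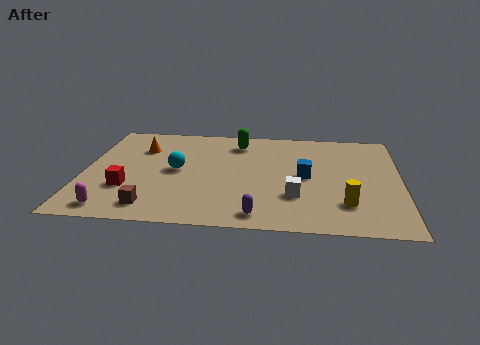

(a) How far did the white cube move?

3.3

From (11.7, 4.6) to (8.9, 2.8), the white cube covered √(2.8² + 1.8²) ≈ 3.3 units.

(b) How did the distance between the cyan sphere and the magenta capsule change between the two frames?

-0.5

The distance was about 4.9 in the first image and 4.4 in the second, so they moved 0.5 units closer together.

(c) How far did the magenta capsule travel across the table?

3.0

From (2.2, 4.0) to (1.4, 1.1), the magenta capsule covered √(0.8² + 2.9²) ≈ 3.0 units.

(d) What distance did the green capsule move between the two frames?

3.4

The green capsule moved from about (7.5, 4.3) to (6.4, 7.5), a distance of √(1.1² + 3.2²) ≈ 3.4.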